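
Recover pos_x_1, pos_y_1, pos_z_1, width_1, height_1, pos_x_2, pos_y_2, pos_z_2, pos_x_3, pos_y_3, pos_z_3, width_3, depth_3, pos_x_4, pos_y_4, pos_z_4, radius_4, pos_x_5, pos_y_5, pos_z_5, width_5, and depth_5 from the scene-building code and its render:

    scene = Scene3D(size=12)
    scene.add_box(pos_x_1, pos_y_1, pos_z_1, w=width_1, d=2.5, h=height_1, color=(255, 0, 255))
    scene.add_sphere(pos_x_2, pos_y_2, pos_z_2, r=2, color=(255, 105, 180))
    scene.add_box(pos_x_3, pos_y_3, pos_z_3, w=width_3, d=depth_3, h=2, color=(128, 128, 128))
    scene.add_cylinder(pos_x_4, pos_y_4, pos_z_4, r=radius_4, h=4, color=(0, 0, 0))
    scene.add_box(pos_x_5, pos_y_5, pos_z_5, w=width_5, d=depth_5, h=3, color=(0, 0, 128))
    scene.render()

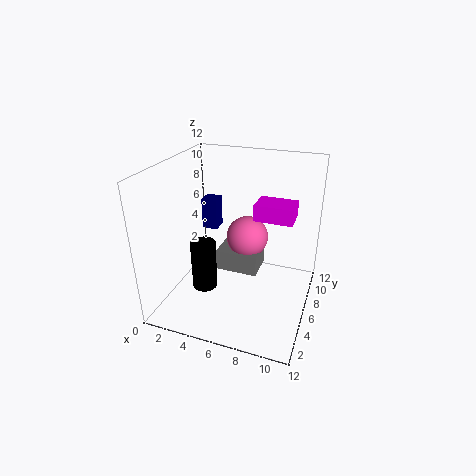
pos_x_1 = 6.5
pos_y_1 = 8.5
pos_z_1 = 6.5
width_1 = 3.5
height_1 = 1.5
pos_x_2 = 5.5
pos_y_2 = 10
pos_z_2 = 4
pos_x_3 = 3
pos_y_3 = 8
pos_z_3 = 1
width_3 = 4
depth_3 = 3
pos_x_4 = 4
pos_y_4 = 3.5
pos_z_4 = 2.5
radius_4 = 1
pos_x_5 = 1
pos_y_5 = 9.5
pos_z_5 = 4.5
width_5 = 1.5
depth_5 = 1.5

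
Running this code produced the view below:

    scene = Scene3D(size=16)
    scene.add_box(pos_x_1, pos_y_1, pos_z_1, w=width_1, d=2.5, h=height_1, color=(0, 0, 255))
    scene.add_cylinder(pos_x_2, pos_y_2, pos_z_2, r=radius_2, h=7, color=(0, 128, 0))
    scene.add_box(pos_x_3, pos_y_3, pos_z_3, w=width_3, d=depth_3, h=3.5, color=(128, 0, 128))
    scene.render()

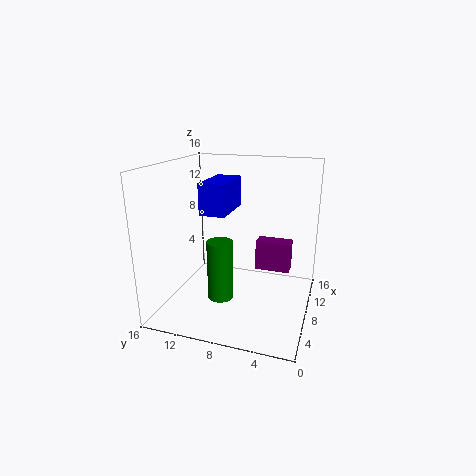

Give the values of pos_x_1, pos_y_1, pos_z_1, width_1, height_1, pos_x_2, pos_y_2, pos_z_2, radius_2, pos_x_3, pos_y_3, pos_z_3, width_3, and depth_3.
pos_x_1 = 2.5, pos_y_1 = 7.5, pos_z_1 = 12, width_1 = 5, height_1 = 3, pos_x_2 = 7.5, pos_y_2 = 10, pos_z_2 = 0.5, radius_2 = 1.5, pos_x_3 = 10, pos_y_3 = 2.5, pos_z_3 = 3.5, width_3 = 2, depth_3 = 4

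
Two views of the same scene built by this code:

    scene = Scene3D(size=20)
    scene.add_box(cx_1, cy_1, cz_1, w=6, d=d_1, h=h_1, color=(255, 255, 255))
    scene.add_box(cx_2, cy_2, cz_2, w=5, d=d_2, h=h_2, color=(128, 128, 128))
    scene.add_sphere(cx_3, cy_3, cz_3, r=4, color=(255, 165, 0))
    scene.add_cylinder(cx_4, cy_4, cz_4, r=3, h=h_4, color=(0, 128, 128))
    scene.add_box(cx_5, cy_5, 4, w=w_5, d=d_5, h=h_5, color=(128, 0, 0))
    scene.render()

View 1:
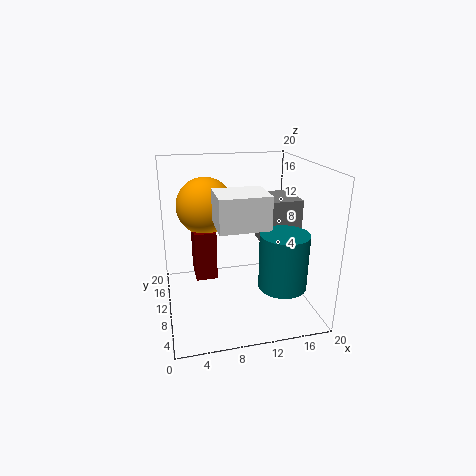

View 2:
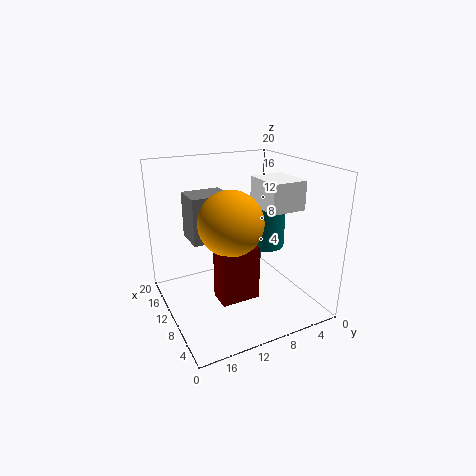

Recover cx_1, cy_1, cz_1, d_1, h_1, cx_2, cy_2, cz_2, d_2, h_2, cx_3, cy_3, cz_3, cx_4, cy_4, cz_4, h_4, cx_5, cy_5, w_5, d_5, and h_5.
cx_1 = 6, cy_1 = 2, cz_1 = 14, d_1 = 5, h_1 = 4, cx_2 = 14, cy_2 = 9, cz_2 = 8, d_2 = 6, h_2 = 7, cx_3 = 6, cy_3 = 13, cz_3 = 14, cx_4 = 14, cy_4 = 3, cz_4 = 6, h_4 = 7, cx_5 = 4, cy_5 = 10, w_5 = 3, d_5 = 5, h_5 = 7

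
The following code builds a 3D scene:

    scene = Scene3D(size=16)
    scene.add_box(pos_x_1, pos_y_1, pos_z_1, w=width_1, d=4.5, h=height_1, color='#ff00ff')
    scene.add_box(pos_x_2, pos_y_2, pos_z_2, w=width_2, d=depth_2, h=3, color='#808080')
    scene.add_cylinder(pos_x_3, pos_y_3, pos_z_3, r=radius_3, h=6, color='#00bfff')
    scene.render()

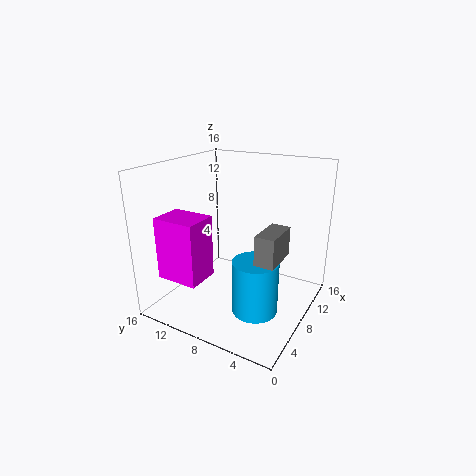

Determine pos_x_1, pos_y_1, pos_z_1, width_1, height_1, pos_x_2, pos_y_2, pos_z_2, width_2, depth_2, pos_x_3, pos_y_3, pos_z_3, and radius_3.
pos_x_1 = 1, pos_y_1 = 9, pos_z_1 = 5, width_1 = 3.5, height_1 = 6.5, pos_x_2 = 4, pos_y_2 = 2, pos_z_2 = 7.5, width_2 = 4, depth_2 = 2, pos_x_3 = 6.5, pos_y_3 = 5, pos_z_3 = 0.5, radius_3 = 2.5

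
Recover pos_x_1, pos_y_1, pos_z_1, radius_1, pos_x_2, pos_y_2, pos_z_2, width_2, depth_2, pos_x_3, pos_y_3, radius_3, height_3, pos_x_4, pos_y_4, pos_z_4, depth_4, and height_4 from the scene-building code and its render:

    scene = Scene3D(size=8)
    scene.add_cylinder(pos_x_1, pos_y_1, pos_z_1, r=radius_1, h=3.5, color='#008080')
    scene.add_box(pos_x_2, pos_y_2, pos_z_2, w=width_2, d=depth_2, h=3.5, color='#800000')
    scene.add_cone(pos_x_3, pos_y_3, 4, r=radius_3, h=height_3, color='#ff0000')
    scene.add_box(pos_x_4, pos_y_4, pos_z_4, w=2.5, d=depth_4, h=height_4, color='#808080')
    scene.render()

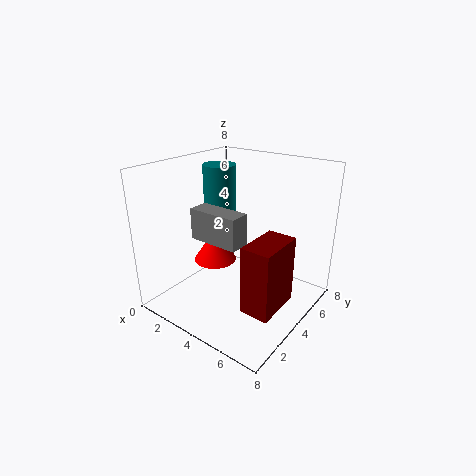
pos_x_1 = 1.5
pos_y_1 = 5.5
pos_z_1 = 4
radius_1 = 1
pos_x_2 = 6
pos_y_2 = 1.5
pos_z_2 = 1.5
width_2 = 1.5
depth_2 = 2.5
pos_x_3 = 4.5
pos_y_3 = 1.5
radius_3 = 1
height_3 = 1.5
pos_x_4 = 3.5
pos_y_4 = 1
pos_z_4 = 5
depth_4 = 1
height_4 = 1.5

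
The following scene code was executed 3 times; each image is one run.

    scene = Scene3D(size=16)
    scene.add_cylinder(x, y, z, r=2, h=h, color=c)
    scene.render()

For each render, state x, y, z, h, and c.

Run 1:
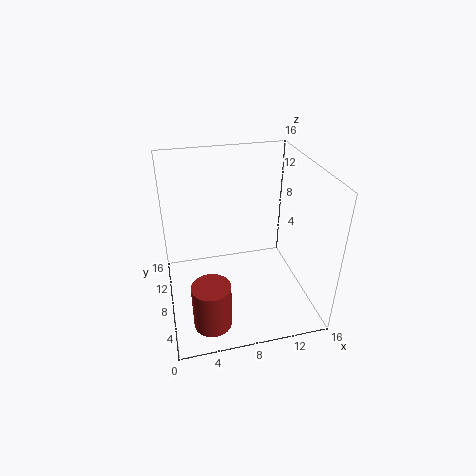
x = 4
y = 3
z = 1
h = 5
c = 'brown'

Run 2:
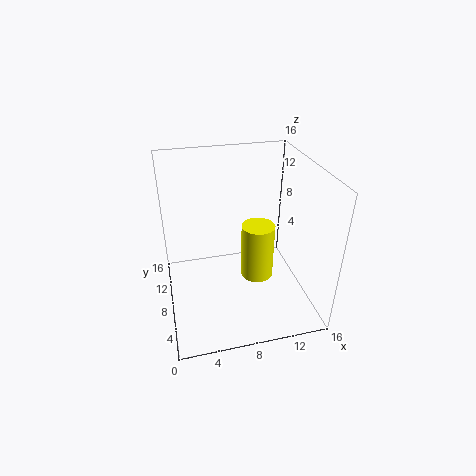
x = 11
y = 10
z = 1
h = 7
c = 'yellow'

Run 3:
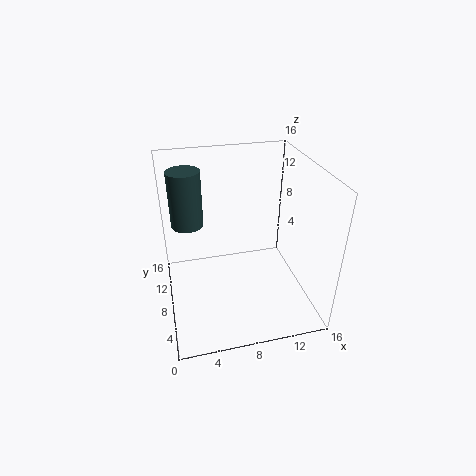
x = 3
y = 14
z = 7
h = 7
c = 'darkslategray'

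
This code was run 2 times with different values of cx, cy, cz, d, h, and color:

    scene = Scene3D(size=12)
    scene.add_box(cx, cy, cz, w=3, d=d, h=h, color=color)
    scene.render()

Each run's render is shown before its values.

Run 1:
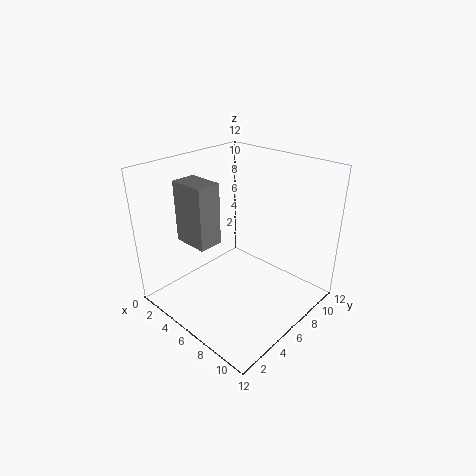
cx = 2.5, cy = 2.5, cz = 6, d = 2, h = 5, color = 'gray'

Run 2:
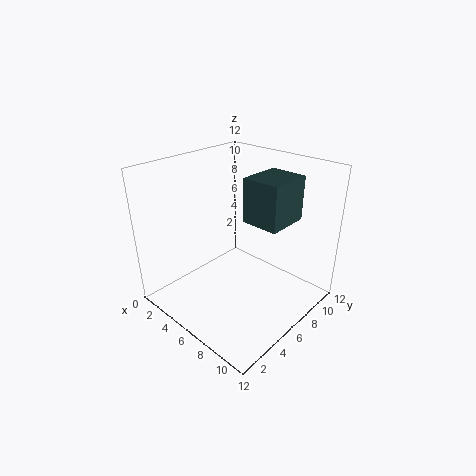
cx = 7, cy = 5.5, cz = 8, d = 3.5, h = 3.5, color = 'darkslategray'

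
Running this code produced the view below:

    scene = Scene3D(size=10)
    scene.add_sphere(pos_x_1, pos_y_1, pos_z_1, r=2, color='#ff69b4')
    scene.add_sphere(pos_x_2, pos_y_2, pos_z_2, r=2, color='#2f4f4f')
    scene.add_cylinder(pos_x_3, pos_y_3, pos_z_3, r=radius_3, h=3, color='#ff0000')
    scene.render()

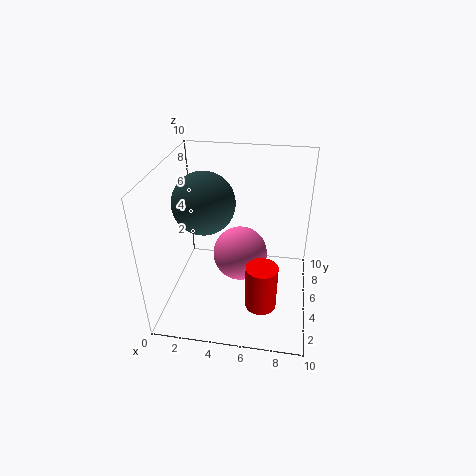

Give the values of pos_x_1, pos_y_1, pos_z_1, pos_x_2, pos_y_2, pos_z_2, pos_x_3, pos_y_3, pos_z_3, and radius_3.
pos_x_1 = 5; pos_y_1 = 6; pos_z_1 = 3; pos_x_2 = 3; pos_y_2 = 4; pos_z_2 = 8; pos_x_3 = 7; pos_y_3 = 2; pos_z_3 = 2; radius_3 = 1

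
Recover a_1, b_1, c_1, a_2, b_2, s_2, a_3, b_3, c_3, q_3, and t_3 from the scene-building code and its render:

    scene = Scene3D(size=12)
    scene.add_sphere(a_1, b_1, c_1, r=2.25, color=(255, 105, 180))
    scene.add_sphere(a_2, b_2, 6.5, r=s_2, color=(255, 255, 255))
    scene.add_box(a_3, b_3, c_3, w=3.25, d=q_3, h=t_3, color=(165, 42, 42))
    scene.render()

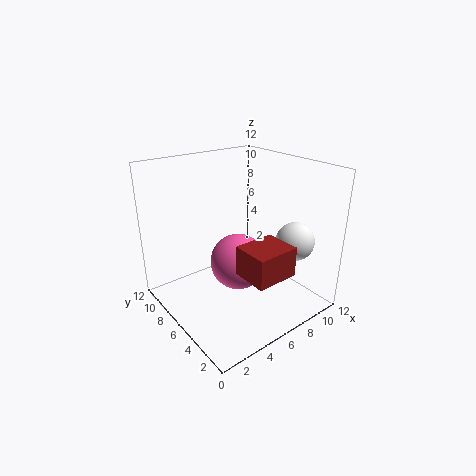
a_1 = 5.25; b_1 = 5; c_1 = 4.5; a_2 = 8.5; b_2 = 2; s_2 = 1.5; a_3 = 3.5; b_3 = 0.25; c_3 = 5; q_3 = 2.75; t_3 = 2.25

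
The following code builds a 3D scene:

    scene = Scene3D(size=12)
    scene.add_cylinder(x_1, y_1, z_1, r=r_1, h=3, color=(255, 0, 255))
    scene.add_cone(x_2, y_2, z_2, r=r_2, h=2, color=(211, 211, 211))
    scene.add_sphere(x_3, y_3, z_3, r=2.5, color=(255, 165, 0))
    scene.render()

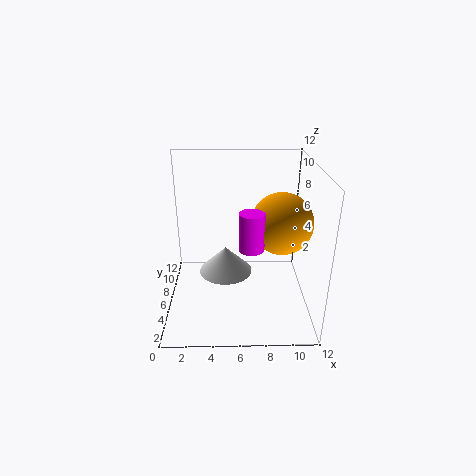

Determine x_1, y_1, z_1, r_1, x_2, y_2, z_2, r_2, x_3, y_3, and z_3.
x_1 = 7, y_1 = 4, z_1 = 6, r_1 = 1, x_2 = 5, y_2 = 3.5, z_2 = 4.5, r_2 = 2, x_3 = 9.5, y_3 = 5.5, z_3 = 7.5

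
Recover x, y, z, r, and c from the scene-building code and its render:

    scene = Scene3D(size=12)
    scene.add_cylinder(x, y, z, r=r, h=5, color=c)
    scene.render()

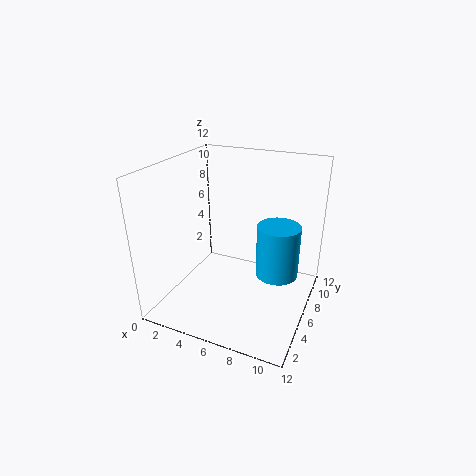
x = 8.5; y = 9.5; z = 1; r = 2; c = 'deepskyblue'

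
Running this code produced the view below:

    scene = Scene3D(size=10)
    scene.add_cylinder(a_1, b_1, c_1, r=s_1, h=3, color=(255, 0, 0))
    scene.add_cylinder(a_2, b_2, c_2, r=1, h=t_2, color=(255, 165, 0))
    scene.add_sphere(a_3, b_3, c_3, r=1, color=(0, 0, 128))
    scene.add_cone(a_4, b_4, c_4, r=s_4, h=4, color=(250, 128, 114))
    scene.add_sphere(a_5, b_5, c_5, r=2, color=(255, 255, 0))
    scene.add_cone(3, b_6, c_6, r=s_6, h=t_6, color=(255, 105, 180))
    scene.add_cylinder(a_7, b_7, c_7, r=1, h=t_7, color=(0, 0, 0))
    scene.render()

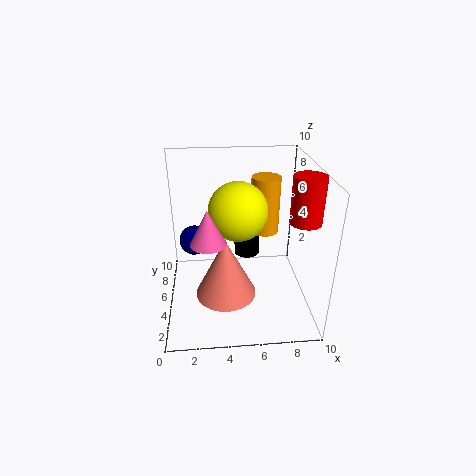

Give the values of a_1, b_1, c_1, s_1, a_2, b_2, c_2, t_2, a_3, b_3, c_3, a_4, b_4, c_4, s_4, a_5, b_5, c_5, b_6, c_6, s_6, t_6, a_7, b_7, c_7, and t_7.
a_1 = 9, b_1 = 3, c_1 = 7, s_1 = 1, a_2 = 7, b_2 = 6, c_2 = 5, t_2 = 4, a_3 = 2, b_3 = 5, c_3 = 5, a_4 = 4, b_4 = 3, c_4 = 2, s_4 = 2, a_5 = 5, b_5 = 5, c_5 = 7, b_6 = 1, c_6 = 7, s_6 = 1, t_6 = 2, a_7 = 6, b_7 = 8, c_7 = 2, t_7 = 2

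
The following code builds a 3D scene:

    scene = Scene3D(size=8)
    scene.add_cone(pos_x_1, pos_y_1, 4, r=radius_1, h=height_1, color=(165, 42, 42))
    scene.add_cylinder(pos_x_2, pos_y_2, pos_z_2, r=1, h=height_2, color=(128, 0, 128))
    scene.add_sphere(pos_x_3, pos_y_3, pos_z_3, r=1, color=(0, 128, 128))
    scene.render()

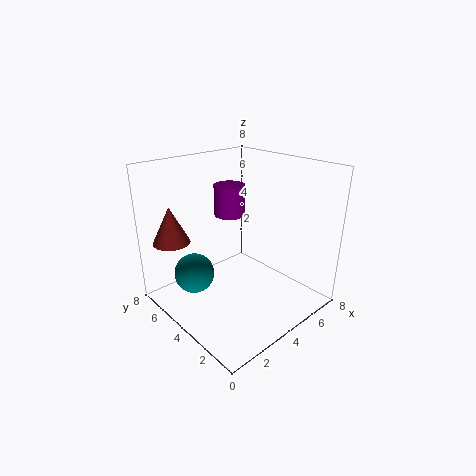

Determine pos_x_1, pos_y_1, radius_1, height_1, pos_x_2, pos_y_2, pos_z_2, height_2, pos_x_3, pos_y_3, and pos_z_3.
pos_x_1 = 1; pos_y_1 = 6; radius_1 = 1; height_1 = 2; pos_x_2 = 6; pos_y_2 = 7; pos_z_2 = 4; height_2 = 2; pos_x_3 = 1; pos_y_3 = 4; pos_z_3 = 3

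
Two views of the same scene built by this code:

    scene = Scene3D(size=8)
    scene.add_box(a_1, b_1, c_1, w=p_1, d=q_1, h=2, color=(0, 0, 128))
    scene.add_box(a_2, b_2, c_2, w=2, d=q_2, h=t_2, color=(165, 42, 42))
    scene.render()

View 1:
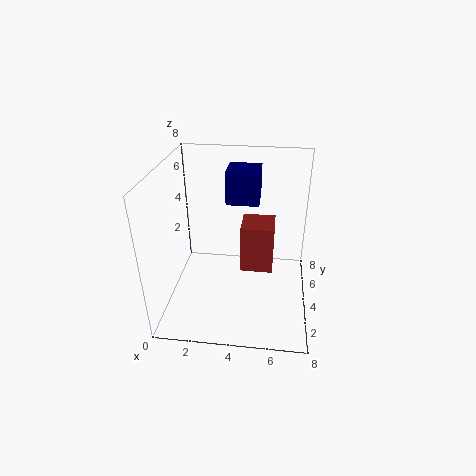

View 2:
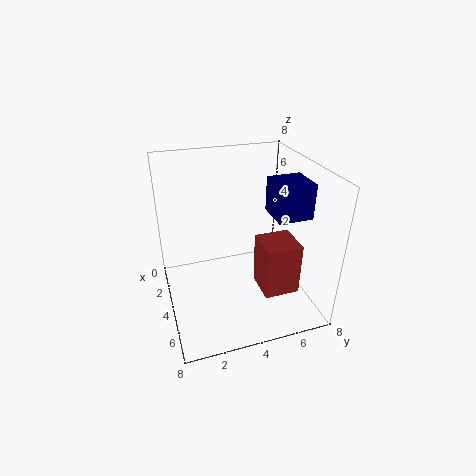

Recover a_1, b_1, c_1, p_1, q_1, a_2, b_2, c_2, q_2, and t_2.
a_1 = 3, b_1 = 6, c_1 = 5, p_1 = 2, q_1 = 2, a_2 = 4, b_2 = 5, c_2 = 1, q_2 = 2, t_2 = 3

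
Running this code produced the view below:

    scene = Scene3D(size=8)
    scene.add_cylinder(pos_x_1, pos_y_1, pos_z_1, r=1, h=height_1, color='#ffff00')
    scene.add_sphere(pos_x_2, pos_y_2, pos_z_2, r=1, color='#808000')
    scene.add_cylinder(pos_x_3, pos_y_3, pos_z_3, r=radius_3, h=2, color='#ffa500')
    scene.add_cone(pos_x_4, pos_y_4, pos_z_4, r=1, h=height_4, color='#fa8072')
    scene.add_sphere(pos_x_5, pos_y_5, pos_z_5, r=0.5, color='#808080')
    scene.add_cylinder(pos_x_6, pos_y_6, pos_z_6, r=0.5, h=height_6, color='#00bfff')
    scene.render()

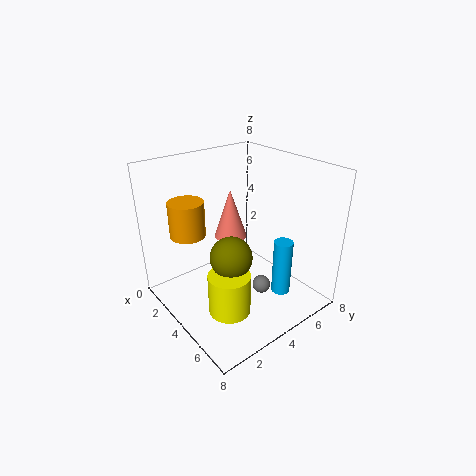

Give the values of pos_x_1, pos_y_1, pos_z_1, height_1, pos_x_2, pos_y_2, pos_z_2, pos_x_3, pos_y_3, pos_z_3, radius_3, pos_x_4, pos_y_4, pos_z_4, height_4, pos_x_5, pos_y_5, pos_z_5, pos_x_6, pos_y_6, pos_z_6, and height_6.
pos_x_1 = 6.5; pos_y_1 = 1.5; pos_z_1 = 2; height_1 = 2; pos_x_2 = 6; pos_y_2 = 2; pos_z_2 = 4.5; pos_x_3 = 2; pos_y_3 = 2; pos_z_3 = 4; radius_3 = 1; pos_x_4 = 2; pos_y_4 = 5; pos_z_4 = 3; height_4 = 3; pos_x_5 = 5.5; pos_y_5 = 4.5; pos_z_5 = 1.5; pos_x_6 = 6.5; pos_y_6 = 5; pos_z_6 = 1.5; height_6 = 3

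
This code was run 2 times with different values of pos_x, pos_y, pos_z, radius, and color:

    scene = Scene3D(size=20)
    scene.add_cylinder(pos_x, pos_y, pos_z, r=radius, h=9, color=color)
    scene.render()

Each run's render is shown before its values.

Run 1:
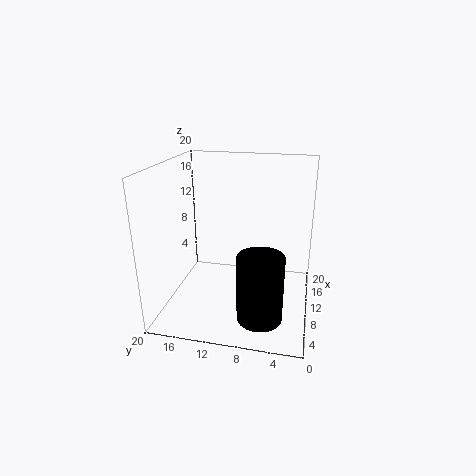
pos_x = 5; pos_y = 6; pos_z = 1; radius = 3; color = 'black'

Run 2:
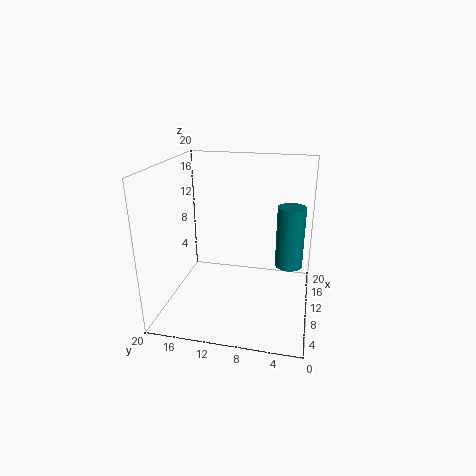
pos_x = 13; pos_y = 3; pos_z = 5; radius = 2; color = 'teal'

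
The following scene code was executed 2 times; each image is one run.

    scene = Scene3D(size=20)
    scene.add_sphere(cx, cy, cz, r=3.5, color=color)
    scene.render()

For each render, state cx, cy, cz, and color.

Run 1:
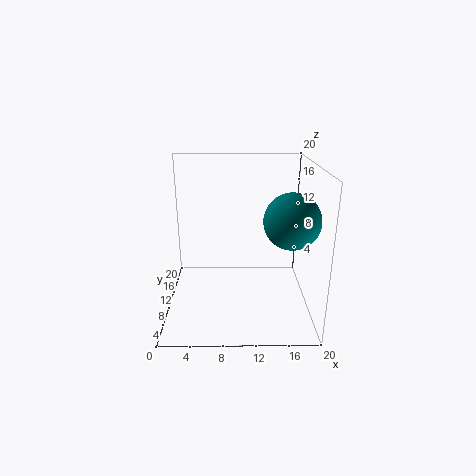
cx = 16.5, cy = 5.5, cz = 14, color = 'teal'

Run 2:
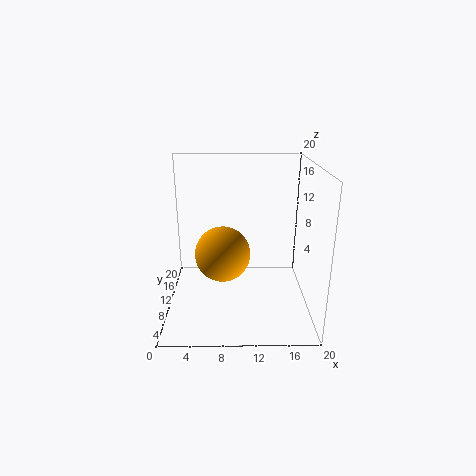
cx = 8, cy = 6, cz = 9.5, color = 'orange'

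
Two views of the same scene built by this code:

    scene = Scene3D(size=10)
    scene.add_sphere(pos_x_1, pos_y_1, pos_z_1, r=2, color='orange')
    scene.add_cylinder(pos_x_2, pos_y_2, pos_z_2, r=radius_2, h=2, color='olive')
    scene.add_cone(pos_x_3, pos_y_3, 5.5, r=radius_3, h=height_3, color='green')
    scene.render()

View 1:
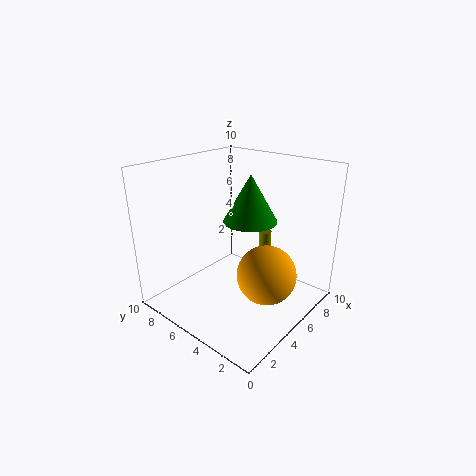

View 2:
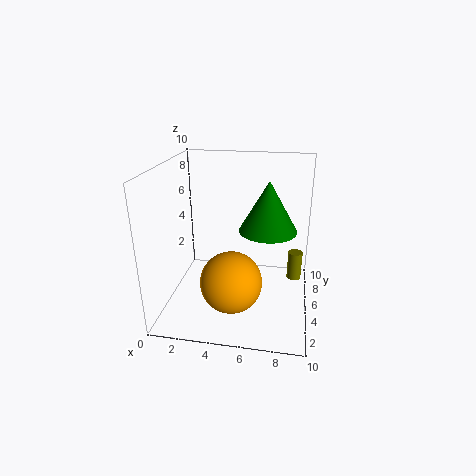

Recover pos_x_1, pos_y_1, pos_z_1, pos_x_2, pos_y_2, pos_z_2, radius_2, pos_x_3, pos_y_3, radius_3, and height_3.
pos_x_1 = 5, pos_y_1 = 2.5, pos_z_1 = 3, pos_x_2 = 9, pos_y_2 = 5.5, pos_z_2 = 2, radius_2 = 0.5, pos_x_3 = 7, pos_y_3 = 5.5, radius_3 = 2, height_3 = 3.5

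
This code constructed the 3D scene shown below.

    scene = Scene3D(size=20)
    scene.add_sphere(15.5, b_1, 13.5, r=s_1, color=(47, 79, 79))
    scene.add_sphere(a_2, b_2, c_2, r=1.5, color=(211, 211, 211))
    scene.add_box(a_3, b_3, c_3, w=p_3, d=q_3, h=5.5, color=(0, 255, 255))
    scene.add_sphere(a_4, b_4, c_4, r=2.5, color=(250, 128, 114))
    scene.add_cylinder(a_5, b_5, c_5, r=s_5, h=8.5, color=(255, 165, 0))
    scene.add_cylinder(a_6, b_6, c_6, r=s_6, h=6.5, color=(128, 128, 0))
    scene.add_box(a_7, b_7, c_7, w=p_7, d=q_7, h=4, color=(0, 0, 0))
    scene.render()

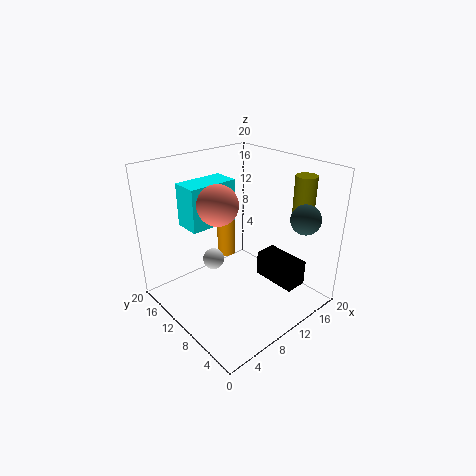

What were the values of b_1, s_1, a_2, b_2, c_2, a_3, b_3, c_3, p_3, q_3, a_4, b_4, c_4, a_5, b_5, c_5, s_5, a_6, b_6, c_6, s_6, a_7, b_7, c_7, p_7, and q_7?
b_1 = 3; s_1 = 2; a_2 = 7.5; b_2 = 12.5; c_2 = 6.5; a_3 = 3; b_3 = 10; c_3 = 13; p_3 = 6.5; q_3 = 3.5; a_4 = 5.5; b_4 = 8.5; c_4 = 16.5; a_5 = 14; b_5 = 17.5; c_5 = 3; s_5 = 1.5; a_6 = 17.5; b_6 = 5; c_6 = 12; s_6 = 1.5; a_7 = 16; b_7 = 5; c_7 = 0.5; p_7 = 3.5; q_7 = 7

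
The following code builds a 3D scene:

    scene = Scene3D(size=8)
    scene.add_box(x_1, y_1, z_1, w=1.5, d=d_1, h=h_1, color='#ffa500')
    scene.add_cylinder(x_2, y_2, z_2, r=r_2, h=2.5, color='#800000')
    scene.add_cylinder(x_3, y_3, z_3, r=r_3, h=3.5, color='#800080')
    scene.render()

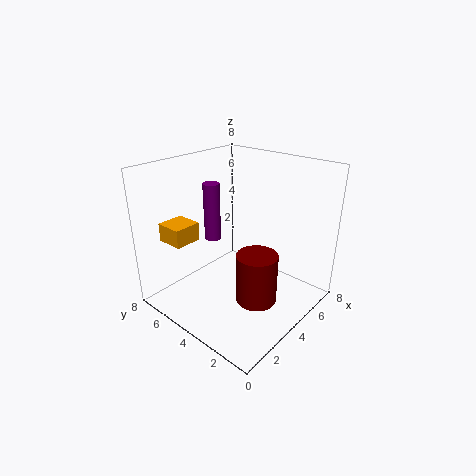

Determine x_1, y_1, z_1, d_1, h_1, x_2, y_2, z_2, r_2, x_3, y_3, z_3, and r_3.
x_1 = 1
y_1 = 5.5
z_1 = 4
d_1 = 1.5
h_1 = 1
x_2 = 2.5
y_2 = 1.5
z_2 = 2
r_2 = 1
x_3 = 4.5
y_3 = 6.5
z_3 = 3
r_3 = 0.5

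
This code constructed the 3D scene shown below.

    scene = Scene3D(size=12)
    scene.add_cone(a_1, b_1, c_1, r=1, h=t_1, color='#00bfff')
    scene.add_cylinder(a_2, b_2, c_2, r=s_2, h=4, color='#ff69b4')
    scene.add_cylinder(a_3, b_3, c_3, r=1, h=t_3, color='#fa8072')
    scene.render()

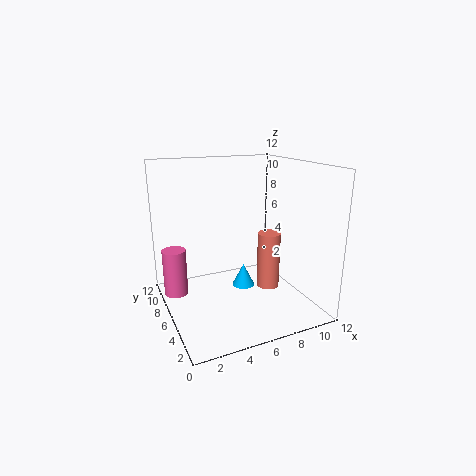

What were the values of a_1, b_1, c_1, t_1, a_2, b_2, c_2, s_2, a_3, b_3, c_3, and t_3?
a_1 = 7; b_1 = 7; c_1 = 1; t_1 = 2; a_2 = 1; b_2 = 8; c_2 = 1; s_2 = 1; a_3 = 9; b_3 = 6; c_3 = 1; t_3 = 5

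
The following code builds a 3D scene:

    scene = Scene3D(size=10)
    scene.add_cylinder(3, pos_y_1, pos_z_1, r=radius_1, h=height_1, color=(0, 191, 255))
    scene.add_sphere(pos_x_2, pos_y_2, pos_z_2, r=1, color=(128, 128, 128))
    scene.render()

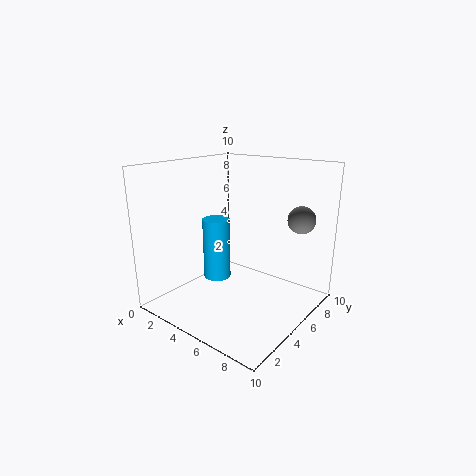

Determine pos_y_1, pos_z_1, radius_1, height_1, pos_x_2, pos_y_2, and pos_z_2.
pos_y_1 = 5; pos_z_1 = 1.5; radius_1 = 1; height_1 = 4.5; pos_x_2 = 8; pos_y_2 = 8.5; pos_z_2 = 6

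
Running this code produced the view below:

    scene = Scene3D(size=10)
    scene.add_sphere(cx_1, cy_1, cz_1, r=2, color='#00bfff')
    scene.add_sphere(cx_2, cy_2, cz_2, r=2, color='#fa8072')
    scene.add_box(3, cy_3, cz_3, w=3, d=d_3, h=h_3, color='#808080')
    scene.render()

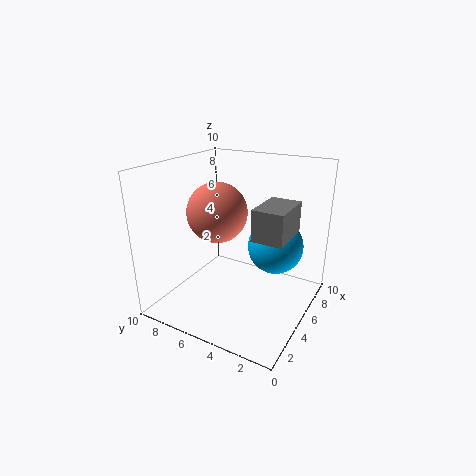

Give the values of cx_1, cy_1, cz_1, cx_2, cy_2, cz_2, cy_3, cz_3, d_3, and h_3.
cx_1 = 7
cy_1 = 3
cz_1 = 4
cx_2 = 4
cy_2 = 6
cz_2 = 7
cy_3 = 1
cz_3 = 6
d_3 = 2
h_3 = 2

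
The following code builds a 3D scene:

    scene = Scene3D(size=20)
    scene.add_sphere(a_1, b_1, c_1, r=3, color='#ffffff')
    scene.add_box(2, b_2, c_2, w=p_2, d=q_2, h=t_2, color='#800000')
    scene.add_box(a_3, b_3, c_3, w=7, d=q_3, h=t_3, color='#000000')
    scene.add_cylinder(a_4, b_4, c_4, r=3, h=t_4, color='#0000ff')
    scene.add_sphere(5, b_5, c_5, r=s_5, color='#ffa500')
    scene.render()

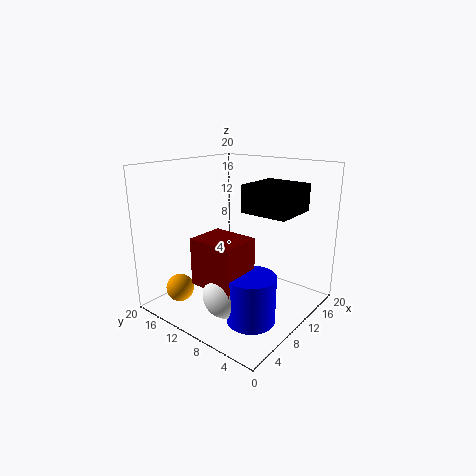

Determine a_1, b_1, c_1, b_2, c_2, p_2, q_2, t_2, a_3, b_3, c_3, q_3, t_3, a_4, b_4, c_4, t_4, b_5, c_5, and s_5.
a_1 = 4
b_1 = 7
c_1 = 5
b_2 = 5
c_2 = 6
p_2 = 5
q_2 = 6
t_2 = 6
a_3 = 12
b_3 = 4
c_3 = 13
q_3 = 7
t_3 = 4
a_4 = 5
b_4 = 4
c_4 = 2
t_4 = 6
b_5 = 17
c_5 = 2
s_5 = 2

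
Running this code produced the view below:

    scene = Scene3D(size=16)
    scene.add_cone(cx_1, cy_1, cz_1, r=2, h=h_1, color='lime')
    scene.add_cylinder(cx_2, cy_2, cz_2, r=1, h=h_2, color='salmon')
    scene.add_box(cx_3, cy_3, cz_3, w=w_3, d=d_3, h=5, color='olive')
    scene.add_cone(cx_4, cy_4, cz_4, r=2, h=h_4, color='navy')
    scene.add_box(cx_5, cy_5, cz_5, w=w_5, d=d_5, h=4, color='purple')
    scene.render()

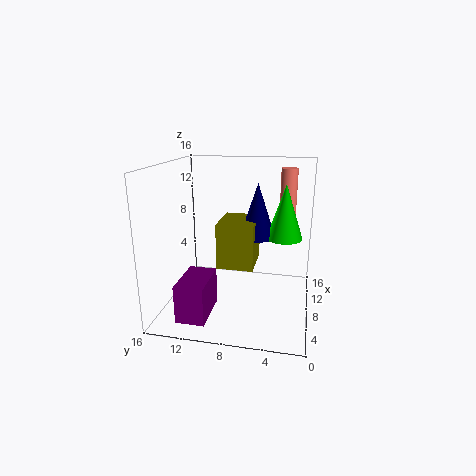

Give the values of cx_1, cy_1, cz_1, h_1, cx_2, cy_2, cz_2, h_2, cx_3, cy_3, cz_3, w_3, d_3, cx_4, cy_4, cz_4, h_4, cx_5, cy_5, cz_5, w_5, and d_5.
cx_1 = 9
cy_1 = 3
cz_1 = 8
h_1 = 6
cx_2 = 14
cy_2 = 3
cz_2 = 7
h_2 = 8
cx_3 = 6
cy_3 = 6
cz_3 = 5
w_3 = 5
d_3 = 4
cx_4 = 9
cy_4 = 6
cz_4 = 8
h_4 = 6
cx_5 = 1
cy_5 = 10
cz_5 = 1
w_5 = 5
d_5 = 3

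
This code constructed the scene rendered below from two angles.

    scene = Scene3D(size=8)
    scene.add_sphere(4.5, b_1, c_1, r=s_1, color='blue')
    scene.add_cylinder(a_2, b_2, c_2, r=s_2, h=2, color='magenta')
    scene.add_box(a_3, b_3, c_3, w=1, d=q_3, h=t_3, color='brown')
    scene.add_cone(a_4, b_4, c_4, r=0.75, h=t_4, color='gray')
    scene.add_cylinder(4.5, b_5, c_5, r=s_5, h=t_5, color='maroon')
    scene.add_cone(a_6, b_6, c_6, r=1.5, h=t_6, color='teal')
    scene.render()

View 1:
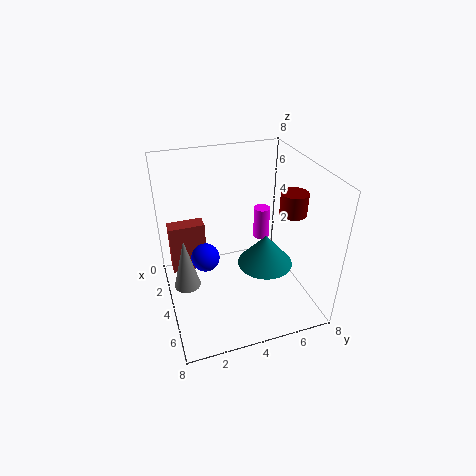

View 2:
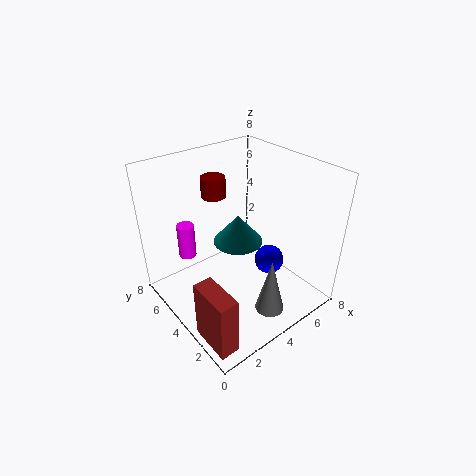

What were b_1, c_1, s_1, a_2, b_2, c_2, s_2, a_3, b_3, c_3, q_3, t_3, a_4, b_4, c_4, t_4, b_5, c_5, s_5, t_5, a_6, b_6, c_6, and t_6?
b_1 = 2; c_1 = 3.5; s_1 = 0.75; a_2 = 2; b_2 = 6.25; c_2 = 2.5; s_2 = 0.5; a_3 = 0.25; b_3 = 0.5; c_3 = 0.25; q_3 = 2.25; t_3 = 3.25; a_4 = 3.75; b_4 = 1; c_4 = 1.25; t_4 = 3; b_5 = 7; c_5 = 5.25; s_5 = 0.75; t_5 = 1.25; a_6 = 5; b_6 = 5.25; c_6 = 2.75; t_6 = 1.75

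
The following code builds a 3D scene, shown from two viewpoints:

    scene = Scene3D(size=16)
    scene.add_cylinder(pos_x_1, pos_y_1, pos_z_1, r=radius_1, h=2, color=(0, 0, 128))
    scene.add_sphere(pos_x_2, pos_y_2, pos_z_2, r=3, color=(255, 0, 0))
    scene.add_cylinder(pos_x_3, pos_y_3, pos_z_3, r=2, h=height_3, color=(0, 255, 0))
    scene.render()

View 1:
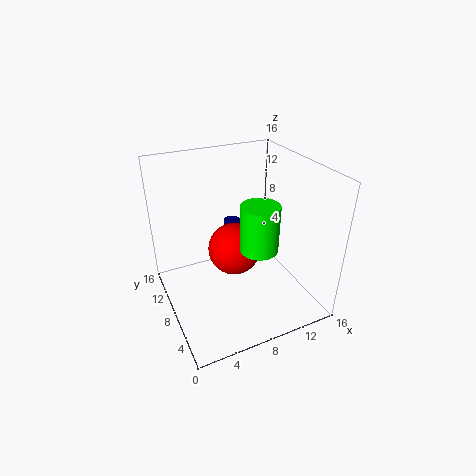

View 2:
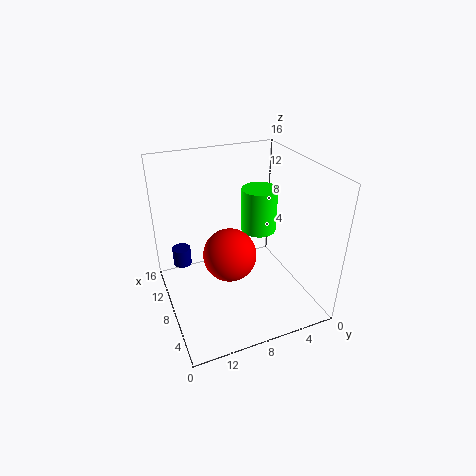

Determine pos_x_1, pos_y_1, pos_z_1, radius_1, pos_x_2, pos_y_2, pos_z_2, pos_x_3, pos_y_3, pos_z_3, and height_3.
pos_x_1 = 10; pos_y_1 = 14; pos_z_1 = 5; radius_1 = 1; pos_x_2 = 8; pos_y_2 = 9; pos_z_2 = 6; pos_x_3 = 9; pos_y_3 = 5; pos_z_3 = 8; height_3 = 5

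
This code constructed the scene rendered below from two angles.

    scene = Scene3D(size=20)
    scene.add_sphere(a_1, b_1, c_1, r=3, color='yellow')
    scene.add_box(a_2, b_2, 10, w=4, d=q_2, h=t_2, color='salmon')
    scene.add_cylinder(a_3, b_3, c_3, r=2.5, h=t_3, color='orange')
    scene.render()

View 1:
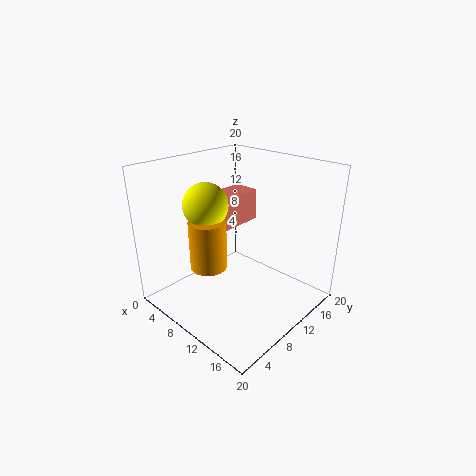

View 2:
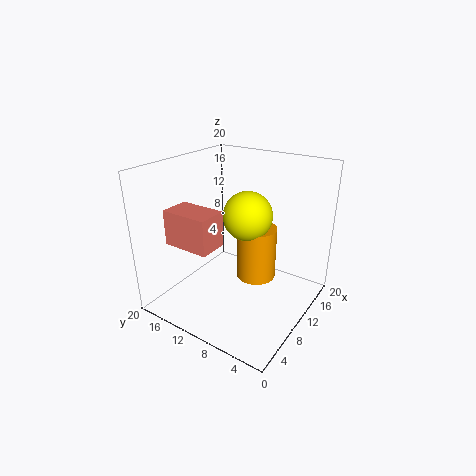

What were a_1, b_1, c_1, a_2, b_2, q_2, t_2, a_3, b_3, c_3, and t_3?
a_1 = 7.25, b_1 = 6.75, c_1 = 15, a_2 = 3.25, b_2 = 10.5, q_2 = 6.5, t_2 = 4.75, a_3 = 8.25, b_3 = 6, c_3 = 6.5, t_3 = 6.75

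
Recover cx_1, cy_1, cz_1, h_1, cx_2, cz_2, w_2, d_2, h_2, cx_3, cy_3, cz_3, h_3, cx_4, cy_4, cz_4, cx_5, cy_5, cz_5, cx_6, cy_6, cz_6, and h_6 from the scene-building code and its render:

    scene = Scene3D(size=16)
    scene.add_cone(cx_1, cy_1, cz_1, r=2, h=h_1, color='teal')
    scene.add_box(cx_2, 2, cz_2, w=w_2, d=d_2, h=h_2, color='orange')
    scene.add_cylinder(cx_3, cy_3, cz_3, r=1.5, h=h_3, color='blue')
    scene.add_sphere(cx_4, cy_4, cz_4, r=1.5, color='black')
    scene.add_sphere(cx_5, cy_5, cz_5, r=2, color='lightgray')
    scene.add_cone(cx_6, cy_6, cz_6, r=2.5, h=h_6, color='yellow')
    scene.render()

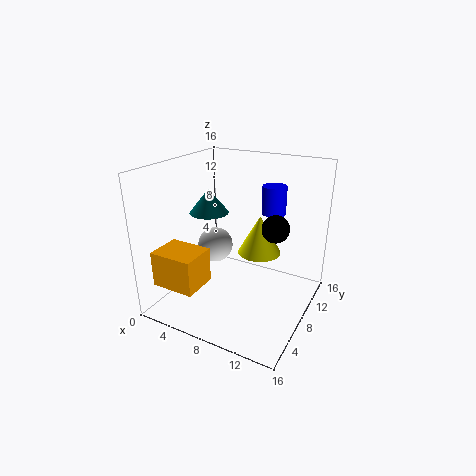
cx_1 = 6
cy_1 = 5.5
cz_1 = 11.5
h_1 = 2.5
cx_2 = 0.5
cz_2 = 3
w_2 = 5
d_2 = 4
h_2 = 4
cx_3 = 9.5
cy_3 = 14.5
cz_3 = 9
h_3 = 3.5
cx_4 = 12
cy_4 = 9
cz_4 = 9.5
cx_5 = 5
cy_5 = 8
cz_5 = 6.5
cx_6 = 9.5
cy_6 = 10.5
cz_6 = 5.5
h_6 = 4.5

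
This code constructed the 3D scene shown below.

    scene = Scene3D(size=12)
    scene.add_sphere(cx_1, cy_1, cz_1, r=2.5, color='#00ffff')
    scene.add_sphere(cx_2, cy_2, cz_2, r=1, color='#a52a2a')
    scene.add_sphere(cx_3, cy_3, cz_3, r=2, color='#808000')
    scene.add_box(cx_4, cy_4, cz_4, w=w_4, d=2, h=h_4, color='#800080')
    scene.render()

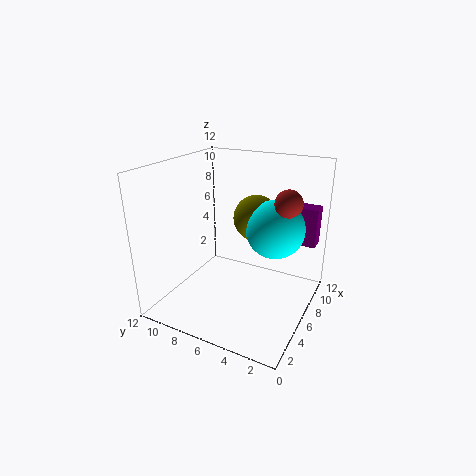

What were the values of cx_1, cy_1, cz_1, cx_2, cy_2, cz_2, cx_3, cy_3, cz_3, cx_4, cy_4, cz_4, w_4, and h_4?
cx_1 = 8, cy_1 = 3.5, cz_1 = 6.5, cx_2 = 5, cy_2 = 1.5, cz_2 = 10, cx_3 = 8.5, cy_3 = 5.5, cz_3 = 7, cx_4 = 10, cy_4 = 0.5, cz_4 = 4.5, w_4 = 1.5, h_4 = 3.5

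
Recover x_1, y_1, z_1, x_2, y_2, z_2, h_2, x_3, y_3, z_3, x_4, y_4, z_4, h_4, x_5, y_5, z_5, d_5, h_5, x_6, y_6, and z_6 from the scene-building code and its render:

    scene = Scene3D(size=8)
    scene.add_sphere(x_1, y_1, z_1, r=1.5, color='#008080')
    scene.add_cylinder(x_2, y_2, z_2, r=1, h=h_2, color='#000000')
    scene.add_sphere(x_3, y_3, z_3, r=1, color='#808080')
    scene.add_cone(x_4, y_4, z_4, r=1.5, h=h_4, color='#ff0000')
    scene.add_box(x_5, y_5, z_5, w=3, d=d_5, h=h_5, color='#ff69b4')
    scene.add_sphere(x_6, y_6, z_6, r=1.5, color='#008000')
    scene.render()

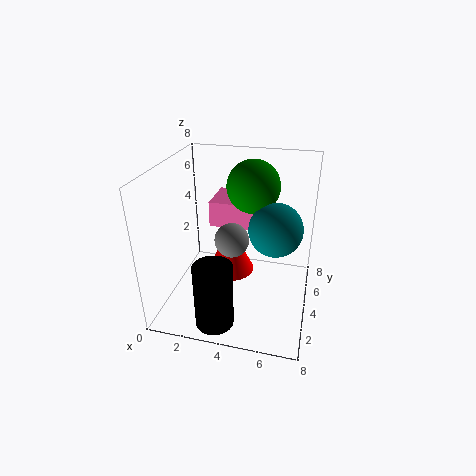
x_1 = 6, y_1 = 4.5, z_1 = 4.5, x_2 = 3.5, y_2 = 1, z_2 = 0.5, h_2 = 3.5, x_3 = 3.5, y_3 = 4.5, z_3 = 3.5, x_4 = 3, y_4 = 6, z_4 = 0.5, h_4 = 3, x_5 = 2, y_5 = 5, z_5 = 4, d_5 = 2.5, h_5 = 1.5, x_6 = 4.5, y_6 = 5.5, z_6 = 6.5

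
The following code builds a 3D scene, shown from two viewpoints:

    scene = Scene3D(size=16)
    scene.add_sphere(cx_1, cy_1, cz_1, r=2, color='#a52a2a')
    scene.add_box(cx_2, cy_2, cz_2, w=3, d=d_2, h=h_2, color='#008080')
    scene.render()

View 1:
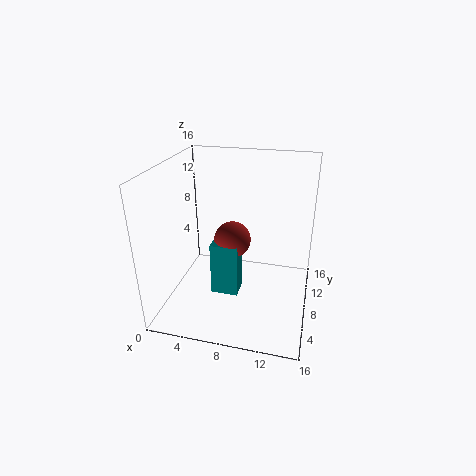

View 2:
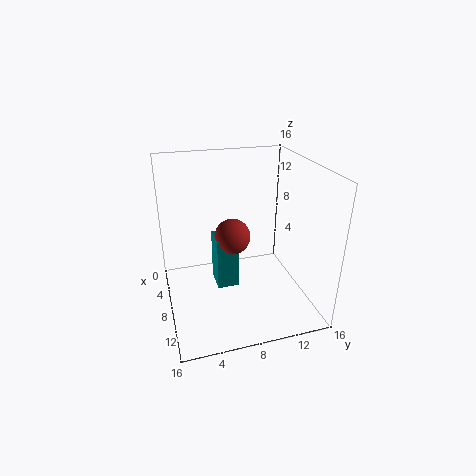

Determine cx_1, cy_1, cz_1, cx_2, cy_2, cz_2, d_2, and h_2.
cx_1 = 7.5; cy_1 = 7.5; cz_1 = 8; cx_2 = 5.5; cy_2 = 5.5; cz_2 = 2; d_2 = 2.5; h_2 = 6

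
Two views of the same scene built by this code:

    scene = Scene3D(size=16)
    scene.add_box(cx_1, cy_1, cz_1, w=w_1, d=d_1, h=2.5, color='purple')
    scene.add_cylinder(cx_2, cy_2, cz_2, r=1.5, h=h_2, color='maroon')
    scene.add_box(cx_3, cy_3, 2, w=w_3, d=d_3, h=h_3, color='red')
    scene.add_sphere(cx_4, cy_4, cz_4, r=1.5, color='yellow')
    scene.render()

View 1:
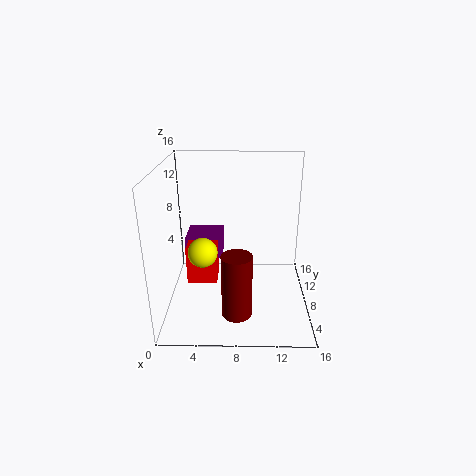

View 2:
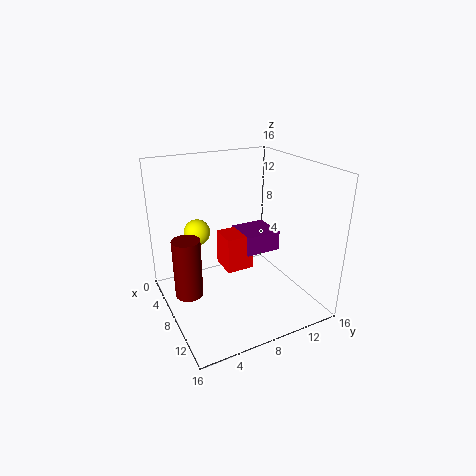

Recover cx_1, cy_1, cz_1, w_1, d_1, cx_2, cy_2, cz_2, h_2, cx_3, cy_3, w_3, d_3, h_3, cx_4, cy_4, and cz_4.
cx_1 = 1.5; cy_1 = 10.5; cz_1 = 4; w_1 = 4.5; d_1 = 4.5; cx_2 = 8; cy_2 = 2; cz_2 = 2.5; h_2 = 6.5; cx_3 = 2; cy_3 = 8; w_3 = 3.5; d_3 = 3.5; h_3 = 4.5; cx_4 = 4.5; cy_4 = 4.5; cz_4 = 8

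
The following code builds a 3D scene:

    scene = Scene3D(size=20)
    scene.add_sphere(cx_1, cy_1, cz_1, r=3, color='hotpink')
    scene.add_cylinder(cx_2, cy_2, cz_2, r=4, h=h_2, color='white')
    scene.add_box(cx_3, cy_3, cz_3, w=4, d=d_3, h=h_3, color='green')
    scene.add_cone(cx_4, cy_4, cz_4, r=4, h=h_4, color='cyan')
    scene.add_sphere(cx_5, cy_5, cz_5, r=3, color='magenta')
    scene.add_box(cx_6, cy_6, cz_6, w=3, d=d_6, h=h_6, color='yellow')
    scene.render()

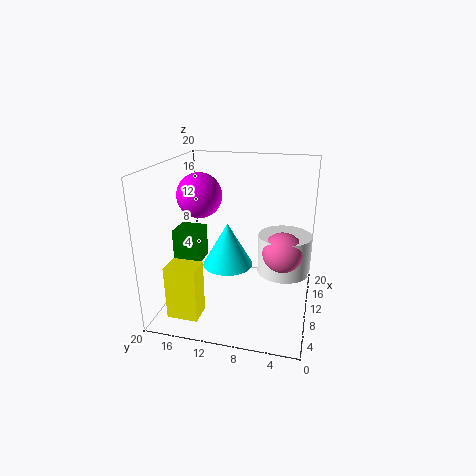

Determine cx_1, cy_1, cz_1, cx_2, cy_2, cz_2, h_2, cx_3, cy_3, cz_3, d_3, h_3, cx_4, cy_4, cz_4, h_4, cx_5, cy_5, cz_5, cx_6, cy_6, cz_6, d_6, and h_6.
cx_1 = 13
cy_1 = 4
cz_1 = 7
cx_2 = 15
cy_2 = 4
cz_2 = 3
h_2 = 6
cx_3 = 10
cy_3 = 16
cz_3 = 5
d_3 = 4
h_3 = 5
cx_4 = 15
cy_4 = 13
cz_4 = 3
h_4 = 7
cx_5 = 9
cy_5 = 15
cz_5 = 16
cx_6 = 1
cy_6 = 13
cz_6 = 2
d_6 = 4
h_6 = 7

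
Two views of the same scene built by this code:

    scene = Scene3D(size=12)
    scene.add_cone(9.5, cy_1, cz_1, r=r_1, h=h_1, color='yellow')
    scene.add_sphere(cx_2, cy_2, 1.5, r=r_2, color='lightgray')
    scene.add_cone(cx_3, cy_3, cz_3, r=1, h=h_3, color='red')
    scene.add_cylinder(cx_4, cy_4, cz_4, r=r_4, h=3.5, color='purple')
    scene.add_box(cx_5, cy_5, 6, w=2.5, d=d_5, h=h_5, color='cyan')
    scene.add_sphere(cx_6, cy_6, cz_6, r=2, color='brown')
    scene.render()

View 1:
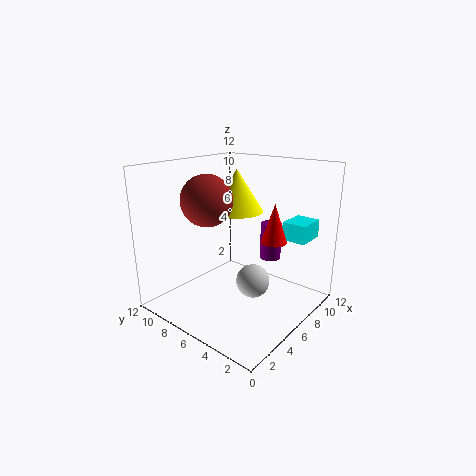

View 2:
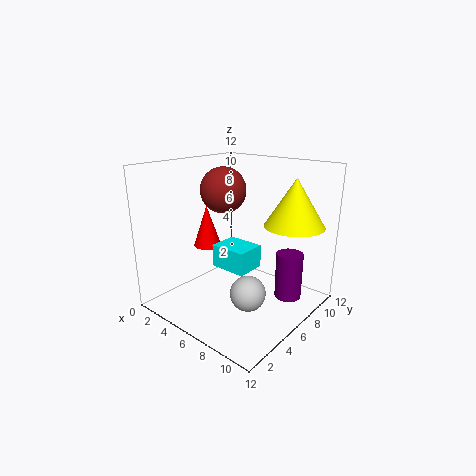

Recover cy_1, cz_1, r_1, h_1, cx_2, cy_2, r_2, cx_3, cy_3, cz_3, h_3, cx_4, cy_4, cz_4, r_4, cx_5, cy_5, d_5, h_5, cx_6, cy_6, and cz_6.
cy_1 = 9
cz_1 = 7
r_1 = 2.5
h_1 = 4
cx_2 = 7.5
cy_2 = 5.5
r_2 = 1.5
cx_3 = 6
cy_3 = 2.5
cz_3 = 6.5
h_3 = 3
cx_4 = 11
cy_4 = 6
cz_4 = 2.5
r_4 = 1
cx_5 = 8
cy_5 = 1
d_5 = 2
h_5 = 1.5
cx_6 = 3.5
cy_6 = 7
cz_6 = 9.5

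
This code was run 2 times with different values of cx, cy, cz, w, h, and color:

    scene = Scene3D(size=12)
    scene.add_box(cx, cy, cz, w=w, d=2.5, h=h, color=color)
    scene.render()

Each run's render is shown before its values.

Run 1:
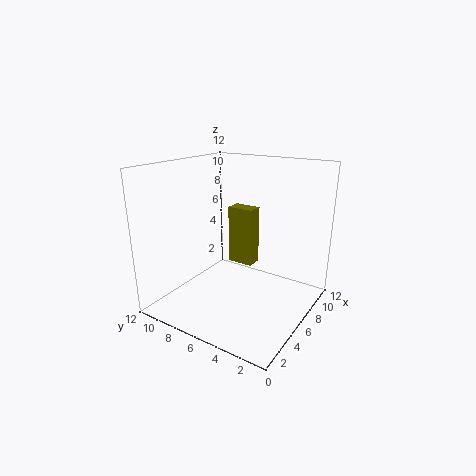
cx = 9
cy = 6.5
cz = 2
w = 1.5
h = 5.5
color = 'olive'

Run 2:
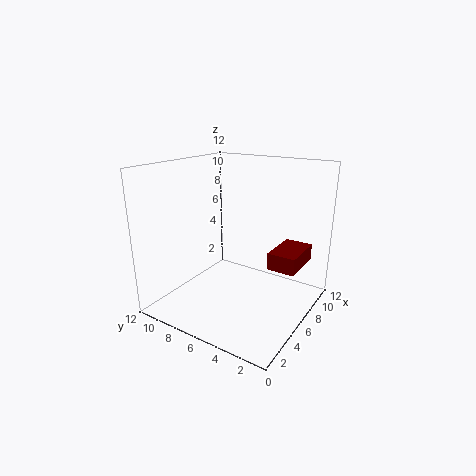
cx = 7.5
cy = 1.5
cz = 3
w = 4
h = 1.5
color = 'maroon'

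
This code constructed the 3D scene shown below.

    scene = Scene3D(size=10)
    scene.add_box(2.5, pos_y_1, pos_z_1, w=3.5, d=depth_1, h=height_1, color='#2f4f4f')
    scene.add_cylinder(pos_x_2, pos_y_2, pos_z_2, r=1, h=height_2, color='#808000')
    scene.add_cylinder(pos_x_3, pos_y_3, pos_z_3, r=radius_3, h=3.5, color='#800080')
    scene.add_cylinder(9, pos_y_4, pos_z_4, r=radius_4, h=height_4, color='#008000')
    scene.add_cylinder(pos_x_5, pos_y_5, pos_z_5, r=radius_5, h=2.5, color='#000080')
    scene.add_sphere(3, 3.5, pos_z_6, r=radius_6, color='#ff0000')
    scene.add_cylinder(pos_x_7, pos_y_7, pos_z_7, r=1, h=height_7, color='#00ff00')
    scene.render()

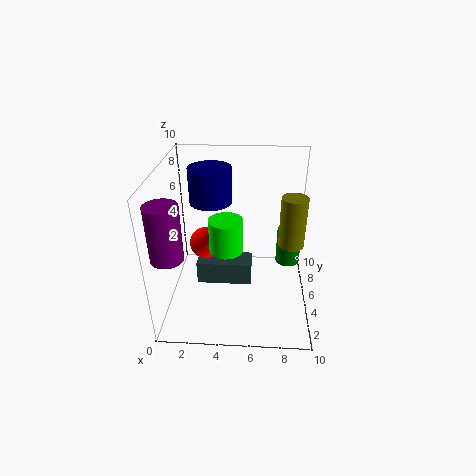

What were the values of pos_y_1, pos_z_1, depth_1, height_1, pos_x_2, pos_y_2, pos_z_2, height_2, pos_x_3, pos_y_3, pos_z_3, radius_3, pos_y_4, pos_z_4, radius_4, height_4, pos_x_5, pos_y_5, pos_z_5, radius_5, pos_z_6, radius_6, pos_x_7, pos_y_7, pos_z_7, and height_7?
pos_y_1 = 2.5; pos_z_1 = 3; depth_1 = 1.5; height_1 = 1.5; pos_x_2 = 9; pos_y_2 = 7.5; pos_z_2 = 3; height_2 = 4; pos_x_3 = 1; pos_y_3 = 1.5; pos_z_3 = 5.5; radius_3 = 1; pos_y_4 = 9; pos_z_4 = 0.5; radius_4 = 1; height_4 = 3; pos_x_5 = 3; pos_y_5 = 6.5; pos_z_5 = 7; radius_5 = 1.5; pos_z_6 = 5.5; radius_6 = 1; pos_x_7 = 4.5; pos_y_7 = 2; pos_z_7 = 6; height_7 = 2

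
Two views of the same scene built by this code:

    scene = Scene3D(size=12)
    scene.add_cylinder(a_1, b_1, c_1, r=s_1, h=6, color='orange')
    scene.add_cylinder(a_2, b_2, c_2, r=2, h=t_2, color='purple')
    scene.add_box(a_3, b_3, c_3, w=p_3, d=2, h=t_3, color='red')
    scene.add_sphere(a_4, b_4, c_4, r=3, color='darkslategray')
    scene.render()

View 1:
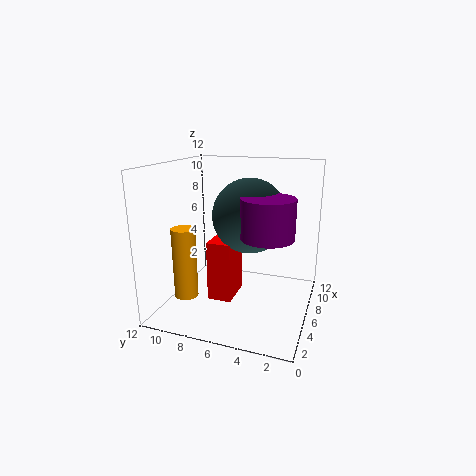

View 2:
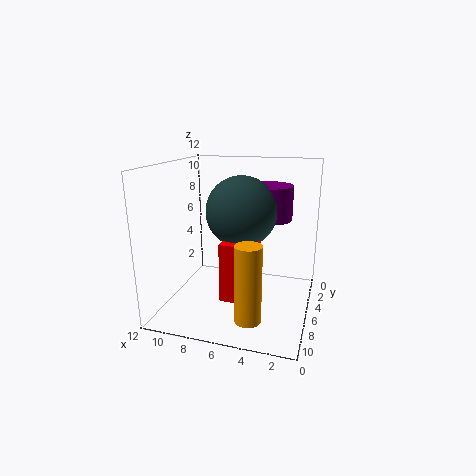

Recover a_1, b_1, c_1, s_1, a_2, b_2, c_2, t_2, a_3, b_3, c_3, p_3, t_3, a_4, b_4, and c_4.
a_1 = 4; b_1 = 10; c_1 = 1; s_1 = 1; a_2 = 4; b_2 = 3; c_2 = 7; t_2 = 3; a_3 = 4; b_3 = 6; c_3 = 1; p_3 = 3; t_3 = 5; a_4 = 6; b_4 = 5; c_4 = 8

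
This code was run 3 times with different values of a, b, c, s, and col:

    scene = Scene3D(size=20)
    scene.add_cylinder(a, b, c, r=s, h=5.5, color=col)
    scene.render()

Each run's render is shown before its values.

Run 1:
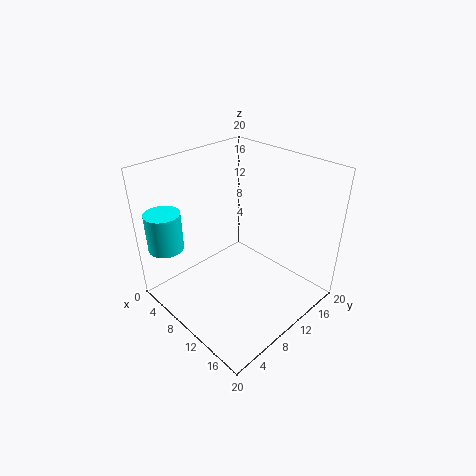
a = 2.5, b = 3, c = 8, s = 2.5, col = 'cyan'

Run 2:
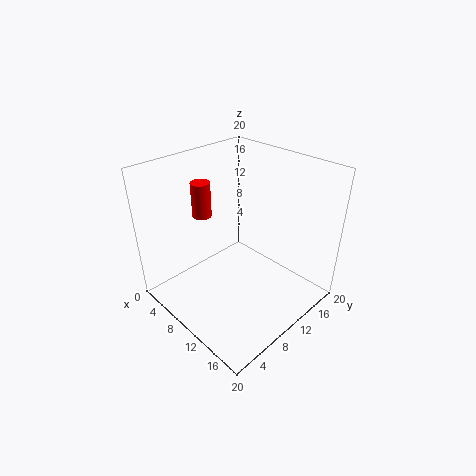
a = 1.5, b = 10.5, c = 10, s = 1.5, col = 'red'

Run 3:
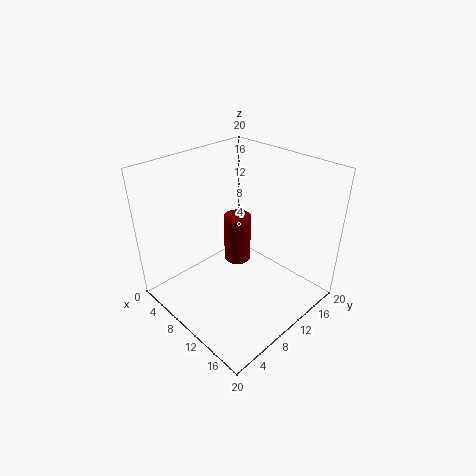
a = 14.5, b = 5.5, c = 11.5, s = 1.5, col = 'maroon'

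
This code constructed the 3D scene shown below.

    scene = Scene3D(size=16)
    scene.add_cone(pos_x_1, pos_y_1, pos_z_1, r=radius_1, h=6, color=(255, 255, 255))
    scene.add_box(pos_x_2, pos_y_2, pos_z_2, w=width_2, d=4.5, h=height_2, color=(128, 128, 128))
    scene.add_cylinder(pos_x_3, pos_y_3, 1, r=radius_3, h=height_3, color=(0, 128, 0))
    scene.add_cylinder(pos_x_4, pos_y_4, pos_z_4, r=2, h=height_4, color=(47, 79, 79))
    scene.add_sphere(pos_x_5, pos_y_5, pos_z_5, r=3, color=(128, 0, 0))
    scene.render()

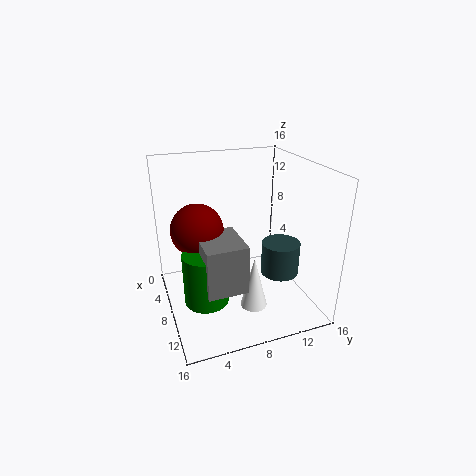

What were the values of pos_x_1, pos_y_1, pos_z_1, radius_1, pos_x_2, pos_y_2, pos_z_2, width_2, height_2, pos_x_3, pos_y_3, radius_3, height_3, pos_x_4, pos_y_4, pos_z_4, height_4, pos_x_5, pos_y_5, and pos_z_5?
pos_x_1 = 10.5, pos_y_1 = 9, pos_z_1 = 0.5, radius_1 = 1.5, pos_x_2 = 6, pos_y_2 = 3.5, pos_z_2 = 3, width_2 = 5.5, height_2 = 5.5, pos_x_3 = 8.5, pos_y_3 = 4, radius_3 = 2.5, height_3 = 6, pos_x_4 = 11.5, pos_y_4 = 11.5, pos_z_4 = 5, height_4 = 3.5, pos_x_5 = 5.5, pos_y_5 = 4, pos_z_5 = 8.5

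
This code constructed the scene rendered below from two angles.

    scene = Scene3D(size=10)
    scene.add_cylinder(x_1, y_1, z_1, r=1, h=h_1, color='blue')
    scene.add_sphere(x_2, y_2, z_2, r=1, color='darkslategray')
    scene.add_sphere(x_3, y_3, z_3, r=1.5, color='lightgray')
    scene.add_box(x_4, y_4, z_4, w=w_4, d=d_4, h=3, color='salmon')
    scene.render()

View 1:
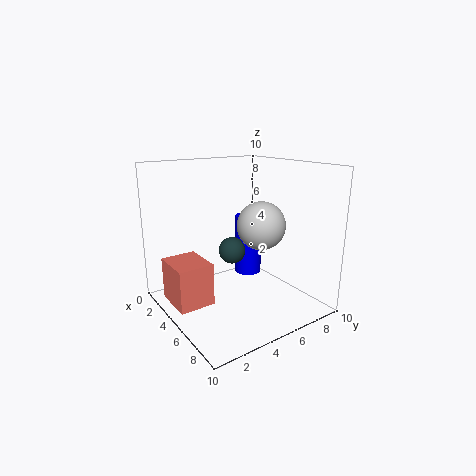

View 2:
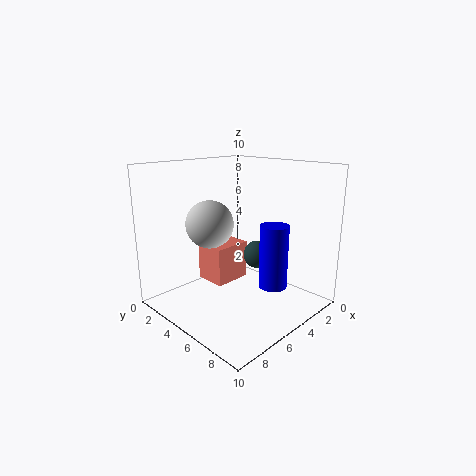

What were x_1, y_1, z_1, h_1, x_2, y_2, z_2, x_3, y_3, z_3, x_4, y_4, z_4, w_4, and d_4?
x_1 = 3.5, y_1 = 7, z_1 = 1.5, h_1 = 4.5, x_2 = 3.5, y_2 = 5.5, z_2 = 3.5, x_3 = 7.5, y_3 = 5, z_3 = 6.5, x_4 = 2, y_4 = 0.5, z_4 = 0.5, w_4 = 3, d_4 = 2.5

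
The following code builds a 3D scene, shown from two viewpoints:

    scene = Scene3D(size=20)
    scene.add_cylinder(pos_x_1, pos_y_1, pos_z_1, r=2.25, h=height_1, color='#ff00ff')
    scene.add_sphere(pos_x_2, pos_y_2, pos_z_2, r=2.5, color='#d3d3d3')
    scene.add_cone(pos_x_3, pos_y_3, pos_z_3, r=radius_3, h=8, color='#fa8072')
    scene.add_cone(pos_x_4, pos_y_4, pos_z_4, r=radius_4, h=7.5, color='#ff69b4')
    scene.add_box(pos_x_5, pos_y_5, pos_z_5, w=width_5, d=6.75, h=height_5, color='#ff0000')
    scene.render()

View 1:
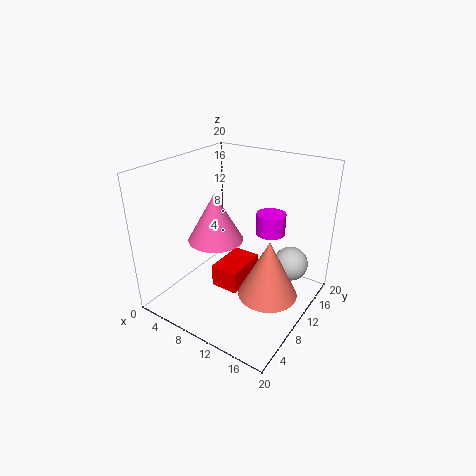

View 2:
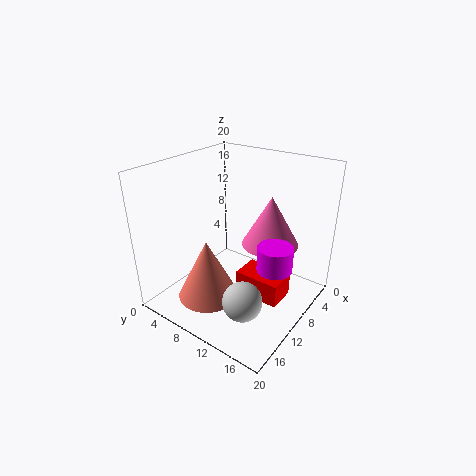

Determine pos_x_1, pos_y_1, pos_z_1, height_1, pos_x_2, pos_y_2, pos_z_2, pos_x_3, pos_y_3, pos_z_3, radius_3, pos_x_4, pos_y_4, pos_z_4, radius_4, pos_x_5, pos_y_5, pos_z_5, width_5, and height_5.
pos_x_1 = 11.5, pos_y_1 = 16.75, pos_z_1 = 8.25, height_1 = 3.25, pos_x_2 = 16, pos_y_2 = 15, pos_z_2 = 5.25, pos_x_3 = 15.5, pos_y_3 = 9, pos_z_3 = 3.5, radius_3 = 4, pos_x_4 = 4.5, pos_y_4 = 12, pos_z_4 = 7.25, radius_4 = 4.25, pos_x_5 = 5.5, pos_y_5 = 9.5, pos_z_5 = 0.5, width_5 = 4.25, height_5 = 3.5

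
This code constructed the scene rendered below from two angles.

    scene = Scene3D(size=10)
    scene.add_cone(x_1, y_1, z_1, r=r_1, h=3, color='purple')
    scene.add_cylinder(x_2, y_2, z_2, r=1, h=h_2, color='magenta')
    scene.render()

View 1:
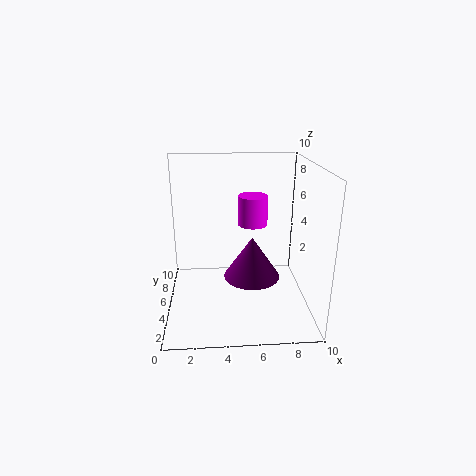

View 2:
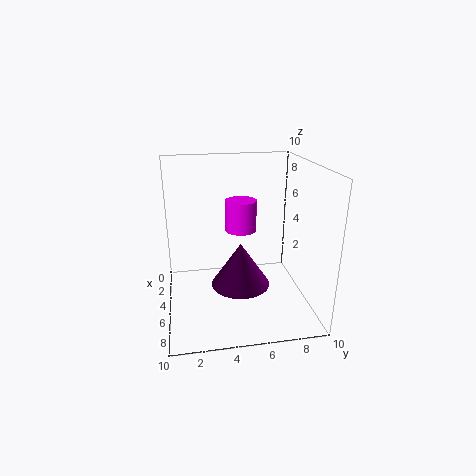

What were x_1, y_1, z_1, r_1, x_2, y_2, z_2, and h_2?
x_1 = 6
y_1 = 5
z_1 = 2
r_1 = 2
x_2 = 6
y_2 = 5
z_2 = 6
h_2 = 2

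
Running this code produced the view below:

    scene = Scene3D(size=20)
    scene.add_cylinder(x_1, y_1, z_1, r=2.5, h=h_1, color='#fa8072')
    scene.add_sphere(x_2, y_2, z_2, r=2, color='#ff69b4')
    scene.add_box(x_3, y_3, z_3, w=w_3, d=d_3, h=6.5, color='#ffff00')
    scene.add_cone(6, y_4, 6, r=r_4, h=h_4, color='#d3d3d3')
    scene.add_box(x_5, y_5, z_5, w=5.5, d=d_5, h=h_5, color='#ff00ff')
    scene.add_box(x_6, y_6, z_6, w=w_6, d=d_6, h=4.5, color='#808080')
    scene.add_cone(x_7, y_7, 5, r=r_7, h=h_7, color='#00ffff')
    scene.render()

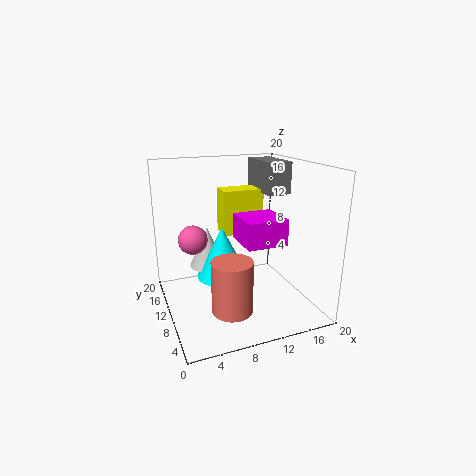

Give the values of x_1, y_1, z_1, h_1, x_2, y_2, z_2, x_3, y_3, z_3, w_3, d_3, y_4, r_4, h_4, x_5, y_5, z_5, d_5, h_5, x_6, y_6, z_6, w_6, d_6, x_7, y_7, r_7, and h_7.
x_1 = 6.5, y_1 = 3, z_1 = 3.5, h_1 = 6.5, x_2 = 4, y_2 = 11.5, z_2 = 10, x_3 = 9, y_3 = 12.5, z_3 = 9.5, w_3 = 6, d_3 = 3.5, y_4 = 11.5, r_4 = 2.5, h_4 = 5.5, x_5 = 9.5, y_5 = 5, z_5 = 10, d_5 = 5.5, h_5 = 3.5, x_6 = 14.5, y_6 = 10, z_6 = 15.5, w_6 = 3.5, d_6 = 7, x_7 = 7.5, y_7 = 9.5, r_7 = 3.5, h_7 = 7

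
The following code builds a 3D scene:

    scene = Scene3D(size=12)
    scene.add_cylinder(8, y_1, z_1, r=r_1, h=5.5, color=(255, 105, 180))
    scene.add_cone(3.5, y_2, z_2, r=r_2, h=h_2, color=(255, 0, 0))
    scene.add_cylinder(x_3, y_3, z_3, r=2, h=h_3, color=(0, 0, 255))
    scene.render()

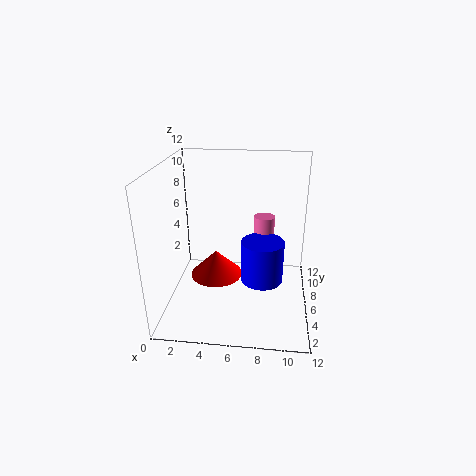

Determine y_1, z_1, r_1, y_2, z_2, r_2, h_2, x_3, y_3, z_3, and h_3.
y_1 = 11, z_1 = 0.5, r_1 = 1, y_2 = 9, z_2 = 0.5, r_2 = 2.5, h_2 = 2.5, x_3 = 8, y_3 = 8.5, z_3 = 0.5, h_3 = 4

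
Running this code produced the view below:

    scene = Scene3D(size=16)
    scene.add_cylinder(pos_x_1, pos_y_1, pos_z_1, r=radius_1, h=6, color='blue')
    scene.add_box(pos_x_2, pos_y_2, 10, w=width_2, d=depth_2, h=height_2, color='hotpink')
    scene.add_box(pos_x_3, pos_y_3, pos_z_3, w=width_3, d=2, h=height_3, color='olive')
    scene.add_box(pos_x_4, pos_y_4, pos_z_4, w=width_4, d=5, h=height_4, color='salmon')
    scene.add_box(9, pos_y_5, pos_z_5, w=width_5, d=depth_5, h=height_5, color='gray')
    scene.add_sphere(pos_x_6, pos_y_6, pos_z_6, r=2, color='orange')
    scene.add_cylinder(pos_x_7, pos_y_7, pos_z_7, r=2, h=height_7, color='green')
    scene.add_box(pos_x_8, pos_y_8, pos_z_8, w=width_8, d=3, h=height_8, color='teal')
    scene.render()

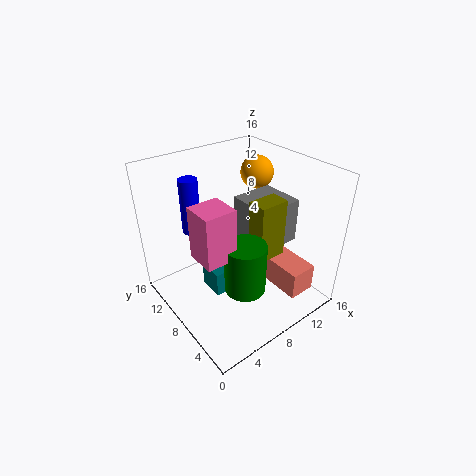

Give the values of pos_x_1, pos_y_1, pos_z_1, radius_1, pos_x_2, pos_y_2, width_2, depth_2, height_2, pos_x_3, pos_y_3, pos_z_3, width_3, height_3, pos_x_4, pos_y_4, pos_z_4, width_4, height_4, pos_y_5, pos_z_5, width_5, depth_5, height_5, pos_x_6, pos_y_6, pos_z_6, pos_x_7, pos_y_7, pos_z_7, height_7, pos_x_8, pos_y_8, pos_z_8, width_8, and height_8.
pos_x_1 = 4; pos_y_1 = 11; pos_z_1 = 9; radius_1 = 1; pos_x_2 = 1; pos_y_2 = 3; width_2 = 3; depth_2 = 3; height_2 = 5; pos_x_3 = 7; pos_y_3 = 3; pos_z_3 = 8; width_3 = 3; height_3 = 6; pos_x_4 = 10; pos_y_4 = 1; pos_z_4 = 3; width_4 = 3; height_4 = 3; pos_y_5 = 5; pos_z_5 = 7; width_5 = 5; depth_5 = 5; height_5 = 5; pos_x_6 = 14; pos_y_6 = 12; pos_z_6 = 13; pos_x_7 = 5; pos_y_7 = 3; pos_z_7 = 6; height_7 = 5; pos_x_8 = 5; pos_y_8 = 8; pos_z_8 = 1; width_8 = 2; height_8 = 3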